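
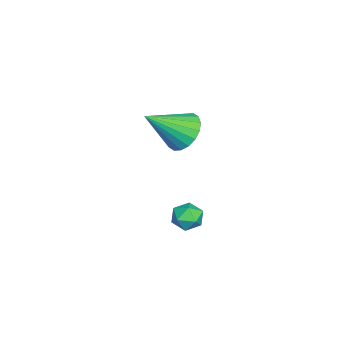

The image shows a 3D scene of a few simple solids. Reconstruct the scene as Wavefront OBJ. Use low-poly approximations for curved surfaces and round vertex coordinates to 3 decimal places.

v -3.537 -1.534 -3.044
v -3.082 -1.677 -2.525
v -4.118 -2.483 -2.795
v -3.663 -2.626 -2.276
v -4.103 -2.079 -2.218
v -3.744 -1.493 -2.372
v -3.456 -2.667 -2.948
v -3.097 -2.081 -3.102
v -3.032 -2.377 -2.466
v -3.432 -2.014 -2.015
v -3.768 -2.146 -3.305
v -4.168 -1.783 -2.854
v -4.092 -2.303 1.807
v -3.229 -1.978 1.627
v -3.328 -3.657 3.033
v -3.348 -1.748 1.956
v -3.615 -1.628 2.255
v -3.977 -1.642 2.465
v -4.361 -1.787 2.545
v -4.692 -2.034 2.478
v -4.904 -2.334 2.279
v -4.956 -2.628 1.986
v -4.836 -2.858 1.658
v -4.569 -2.978 1.359
v -4.208 -2.964 1.149
v -3.823 -2.82 1.069
v -3.492 -2.573 1.135
v -3.28 -2.272 1.335
f 1 12 6
f 1 6 2
f 1 2 8
f 1 8 11
f 1 11 12
f 2 6 10
f 6 12 5
f 12 11 3
f 11 8 7
f 8 2 9
f 4 10 5
f 4 5 3
f 4 3 7
f 4 7 9
f 4 9 10
f 5 10 6
f 3 5 12
f 7 3 11
f 9 7 8
f 10 9 2
f 14 13 16
f 14 16 15
f 16 13 17
f 16 17 15
f 17 13 18
f 17 18 15
f 18 13 19
f 18 19 15
f 19 13 20
f 19 20 15
f 20 13 21
f 20 21 15
f 21 13 22
f 21 22 15
f 22 13 23
f 22 23 15
f 23 13 24
f 23 24 15
f 24 13 25
f 24 25 15
f 25 13 26
f 25 26 15
f 26 13 27
f 26 27 15
f 27 13 28
f 27 28 15
f 28 13 14
f 28 14 15



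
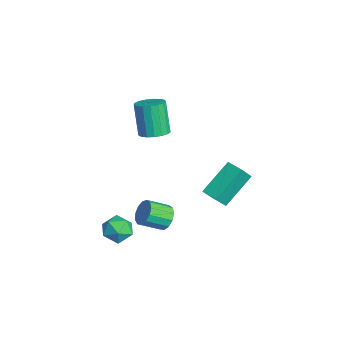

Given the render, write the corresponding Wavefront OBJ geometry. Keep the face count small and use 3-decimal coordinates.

v 2.633 -1.57 -0.397
v 2.982 -1.256 0.162
v 2.955 -2.356 0.797
v 2.607 -2.67 0.237
v 2.58 -1.205 0.233
v 2.553 -2.305 0.867
v 2.195 -1.271 0.103
v 2.168 -2.37 0.738
v 1.949 -1.431 -0.185
v 1.922 -2.531 0.45
v 1.921 -1.635 -0.541
v 1.894 -2.735 0.094
v 2.119 -1.819 -0.851
v 2.092 -2.919 -0.216
v 2.48 -1.924 -1.017
v 2.453 -3.024 -0.383
v 2.89 -1.916 -0.986
v 2.863 -3.016 -0.352
v 3.219 -1.799 -0.769
v 3.192 -2.899 -0.134
v 3.362 -1.609 -0.433
v 3.335 -2.708 0.201
v 3.273 -1.406 -0.086
v 3.246 -2.506 0.548
v 1.51 -2.977 -1.442
v 2.362 -3.133 -1.55
v 1.258 -4.367 -1.43
v 2.11 -4.523 -1.538
v 1.819 -4.189 -0.786
v 1.975 -3.33 -0.793
v 1.645 -4.17 -2.187
v 1.801 -3.311 -2.194
v 2.445 -3.87 -2.01
v 2.553 -3.882 -1.144
v 1.067 -3.618 -1.836
v 1.175 -3.63 -0.97
v -1.083 -1.152 2.909
v -0.37 -1.316 3.207
v -1.104 -1.351 4.948
v -1.817 -1.188 4.651
v -0.384 -0.938 3.208
v -1.118 -0.973 4.95
v -0.558 -0.609 3.141
v -1.292 -0.644 4.883
v -0.853 -0.405 3.021
v -1.587 -0.44 4.763
v -1.201 -0.372 2.876
v -1.935 -0.407 4.617
v -1.521 -0.518 2.738
v -2.255 -0.553 4.479
v -1.741 -0.809 2.639
v -2.475 -0.844 4.38
v -1.81 -1.179 2.602
v -2.544 -1.214 4.344
v -1.713 -1.543 2.636
v -2.447 -1.578 4.377
v -1.471 -1.817 2.732
v -2.205 -1.852 4.473
v -1.141 -1.939 2.869
v -1.875 -1.974 4.61
v -0.797 -1.881 3.015
v -1.531 -1.916 4.756
v -0.519 -1.656 3.137
v -1.253 -1.691 4.878
v -0.352 1.595 -2.078
v -1.146 3.13 -0.766
v 0.519 2.066 -2.102
v -0.276 3.601 -0.79
v -0.004 0.999 -1.17
v -0.799 2.534 0.142
v 0.866 1.47 -1.194
v 0.072 3.005 0.118
f 2 1 5
f 2 5 3
f 3 5 6
f 3 6 4
f 5 1 7
f 5 7 6
f 6 7 8
f 6 8 4
f 7 1 9
f 7 9 8
f 8 9 10
f 8 10 4
f 9 1 11
f 9 11 10
f 10 11 12
f 10 12 4
f 11 1 13
f 11 13 12
f 12 13 14
f 12 14 4
f 13 1 15
f 13 15 14
f 14 15 16
f 14 16 4
f 15 1 17
f 15 17 16
f 16 17 18
f 16 18 4
f 17 1 19
f 17 19 18
f 18 19 20
f 18 20 4
f 19 1 21
f 19 21 20
f 20 21 22
f 20 22 4
f 21 1 23
f 21 23 22
f 22 23 24
f 22 24 4
f 23 1 2
f 23 2 24
f 24 2 3
f 24 3 4
f 25 36 30
f 25 30 26
f 25 26 32
f 25 32 35
f 25 35 36
f 26 30 34
f 30 36 29
f 36 35 27
f 35 32 31
f 32 26 33
f 28 34 29
f 28 29 27
f 28 27 31
f 28 31 33
f 28 33 34
f 29 34 30
f 27 29 36
f 31 27 35
f 33 31 32
f 34 33 26
f 38 37 41
f 38 41 39
f 39 41 42
f 39 42 40
f 41 37 43
f 41 43 42
f 42 43 44
f 42 44 40
f 43 37 45
f 43 45 44
f 44 45 46
f 44 46 40
f 45 37 47
f 45 47 46
f 46 47 48
f 46 48 40
f 47 37 49
f 47 49 48
f 48 49 50
f 48 50 40
f 49 37 51
f 49 51 50
f 50 51 52
f 50 52 40
f 51 37 53
f 51 53 52
f 52 53 54
f 52 54 40
f 53 37 55
f 53 55 54
f 54 55 56
f 54 56 40
f 55 37 57
f 55 57 56
f 56 57 58
f 56 58 40
f 57 37 59
f 57 59 58
f 58 59 60
f 58 60 40
f 59 37 61
f 59 61 60
f 60 61 62
f 60 62 40
f 61 37 63
f 61 63 62
f 62 63 64
f 62 64 40
f 63 37 38
f 63 38 64
f 64 38 39
f 64 39 40
f 66 68 65
f 69 66 65
f 65 68 67
f 67 69 65
f 66 72 68
f 70 66 69
f 70 72 66
f 68 72 67
f 71 69 67
f 67 72 71
f 71 70 69
f 72 70 71



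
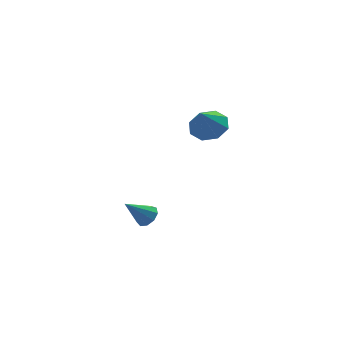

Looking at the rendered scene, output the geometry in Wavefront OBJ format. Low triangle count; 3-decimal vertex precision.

v -0.046 -3.154 2.999
v 0.467 -2.527 3.552
v -0.614 -3.766 4.221
v -0.211 -2.262 3.37
v -0.792 -2.518 2.971
v -0.936 -3.147 2.588
v -0.558 -3.78 2.447
v 0.119 -4.046 2.629
v 0.7 -3.789 3.028
v 0.844 -3.16 3.41
v -2.824 -2.511 -3.096
v -2.359 -2.451 -2.632
v -3.936 -2.629 -1.964
v -2.517 -2.044 -2.745
v -2.819 -1.855 -3.023
v -3.124 -1.974 -3.334
v -3.289 -2.343 -3.534
v -3.236 -2.792 -3.529
v -2.991 -3.109 -3.321
v -2.668 -3.146 -3.008
v -2.418 -2.887 -2.736
f 2 1 4
f 2 4 3
f 4 1 5
f 4 5 3
f 5 1 6
f 5 6 3
f 6 1 7
f 6 7 3
f 7 1 8
f 7 8 3
f 8 1 9
f 8 9 3
f 9 1 10
f 9 10 3
f 10 1 2
f 10 2 3
f 12 11 14
f 12 14 13
f 14 11 15
f 14 15 13
f 15 11 16
f 15 16 13
f 16 11 17
f 16 17 13
f 17 11 18
f 17 18 13
f 18 11 19
f 18 19 13
f 19 11 20
f 19 20 13
f 20 11 21
f 20 21 13
f 21 11 12
f 21 12 13



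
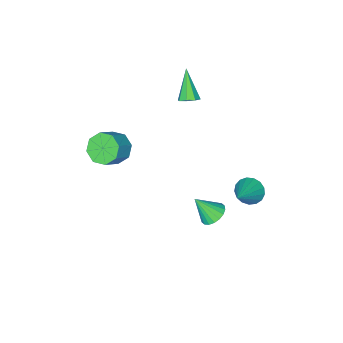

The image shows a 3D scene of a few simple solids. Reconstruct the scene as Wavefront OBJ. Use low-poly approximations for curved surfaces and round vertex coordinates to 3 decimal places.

v 2.897 -3.575 0.472
v 3.423 -4.299 0.025
v 4.468 -4.069 0.88
v 3.943 -3.345 1.328
v 3.535 -3.613 -0.297
v 4.58 -3.384 0.558
v 3.274 -2.905 -0.168
v 4.319 -2.676 0.687
v 2.792 -2.59 0.336
v 3.838 -2.36 1.191
v 2.372 -2.851 0.92
v 3.417 -2.621 1.775
v 2.26 -3.536 1.242
v 3.305 -3.307 2.097
v 2.521 -4.244 1.113
v 3.566 -4.015 1.968
v 3.002 -4.56 0.609
v 4.048 -4.33 1.464
v 0.187 1.234 -3.604
v 0.622 0.764 -4.1
v 0.873 0.506 -2.316
v 0.836 1.051 -4.053
v 0.922 1.373 -3.916
v 0.861 1.668 -3.717
v 0.668 1.877 -3.496
v 0.379 1.958 -3.297
v 0.052 1.896 -3.158
v -0.248 1.703 -3.107
v -0.462 1.417 -3.155
v -0.547 1.094 -3.292
v -0.487 0.799 -3.49
v -0.293 0.59 -3.711
v -0.004 0.509 -3.911
v 0.322 0.571 -4.05
v -0.713 3.035 -0.57
v -0.161 2.649 -1.072
v 0.853 3.765 0.59
v -0.205 3.012 -1.239
v -0.366 3.38 -1.253
v -0.607 3.669 -1.111
v -0.871 3.813 -0.845
v -1.099 3.779 -0.516
v -1.239 3.575 -0.199
v -1.258 3.247 0.033
v -1.152 2.87 0.127
v -0.945 2.532 0.061
v -0.685 2.309 -0.15
v -0.432 2.252 -0.456
v -0.242 2.375 -0.789
v -1.052 -2.148 3.201
v -0.472 -2.291 3.368
v -1.748 -3.192 4.719
v -0.627 -1.891 3.572
v -1.031 -1.642 3.559
v -1.447 -1.689 3.336
v -1.632 -2.004 3.034
v -1.477 -2.404 2.83
v -1.074 -2.653 2.843
v -0.658 -2.606 3.066
f 2 1 5
f 2 5 3
f 3 5 6
f 3 6 4
f 5 1 7
f 5 7 6
f 6 7 8
f 6 8 4
f 7 1 9
f 7 9 8
f 8 9 10
f 8 10 4
f 9 1 11
f 9 11 10
f 10 11 12
f 10 12 4
f 11 1 13
f 11 13 12
f 12 13 14
f 12 14 4
f 13 1 15
f 13 15 14
f 14 15 16
f 14 16 4
f 15 1 17
f 15 17 16
f 16 17 18
f 16 18 4
f 17 1 2
f 17 2 18
f 18 2 3
f 18 3 4
f 20 19 22
f 20 22 21
f 22 19 23
f 22 23 21
f 23 19 24
f 23 24 21
f 24 19 25
f 24 25 21
f 25 19 26
f 25 26 21
f 26 19 27
f 26 27 21
f 27 19 28
f 27 28 21
f 28 19 29
f 28 29 21
f 29 19 30
f 29 30 21
f 30 19 31
f 30 31 21
f 31 19 32
f 31 32 21
f 32 19 33
f 32 33 21
f 33 19 34
f 33 34 21
f 34 19 20
f 34 20 21
f 36 35 38
f 36 38 37
f 38 35 39
f 38 39 37
f 39 35 40
f 39 40 37
f 40 35 41
f 40 41 37
f 41 35 42
f 41 42 37
f 42 35 43
f 42 43 37
f 43 35 44
f 43 44 37
f 44 35 45
f 44 45 37
f 45 35 46
f 45 46 37
f 46 35 47
f 46 47 37
f 47 35 48
f 47 48 37
f 48 35 49
f 48 49 37
f 49 35 36
f 49 36 37
f 51 50 53
f 51 53 52
f 53 50 54
f 53 54 52
f 54 50 55
f 54 55 52
f 55 50 56
f 55 56 52
f 56 50 57
f 56 57 52
f 57 50 58
f 57 58 52
f 58 50 59
f 58 59 52
f 59 50 51
f 59 51 52



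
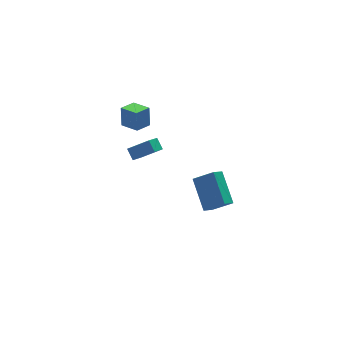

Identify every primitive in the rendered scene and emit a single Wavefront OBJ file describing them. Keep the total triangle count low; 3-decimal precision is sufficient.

v -0.014 2.868 -0.662
v 0.157 3.286 0.578
v -0.482 4.015 -0.985
v -0.311 4.433 0.255
v 0.991 3.207 -0.915
v 1.162 3.625 0.325
v 0.523 4.354 -1.238
v 0.694 4.772 0.002
v -0.273 2.993 -3.663
v 0.891 2.446 -2.853
v -0.31 3.671 -3.152
v 0.854 3.124 -2.342
v 0.606 3.656 -4.478
v 1.77 3.109 -3.668
v 0.569 4.334 -3.967
v 1.733 3.787 -3.157
v 1.607 -4.976 -0.995
v 1.847 -3.162 0.172
v 0.648 -4.286 -1.87
v 0.888 -2.472 -0.703
v 2.312 -4.708 -1.557
v 2.552 -2.894 -0.39
v 1.353 -4.018 -2.432
v 1.593 -2.204 -1.265
f 2 4 1
f 5 2 1
f 1 4 3
f 3 5 1
f 2 8 4
f 6 2 5
f 6 8 2
f 4 8 3
f 7 5 3
f 3 8 7
f 7 6 5
f 8 6 7
f 10 12 9
f 13 10 9
f 9 12 11
f 11 13 9
f 10 16 12
f 14 10 13
f 14 16 10
f 12 16 11
f 15 13 11
f 11 16 15
f 15 14 13
f 16 14 15
f 18 20 17
f 21 18 17
f 17 20 19
f 19 21 17
f 18 24 20
f 22 18 21
f 22 24 18
f 20 24 19
f 23 21 19
f 19 24 23
f 23 22 21
f 24 22 23



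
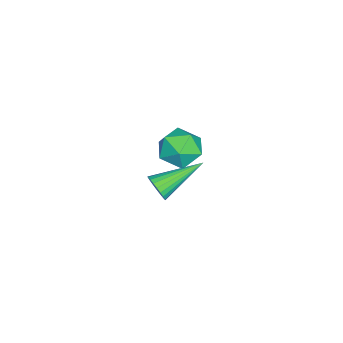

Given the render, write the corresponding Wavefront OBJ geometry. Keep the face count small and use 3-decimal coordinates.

v -3.605 0.105 -2.484
v -2.971 -0.677 -2.086
v -4.749 -1.103 -3.034
v -4.115 -1.885 -2.636
v -4.634 -1.214 -1.963
v -3.927 -0.468 -1.623
v -3.793 -1.312 -3.497
v -3.086 -0.566 -3.157
v -3.087 -1.553 -2.712
v -3.606 -1.493 -1.764
v -4.114 -0.287 -3.356
v -4.633 -0.227 -2.408
v 1.442 -0.331 -0.099
v 1.856 -0.188 0.354
v 0.098 1.151 0.659
v 1.925 -0.034 0.176
v 1.921 0.075 -0.044
v 1.844 0.122 -0.273
v 1.706 0.1 -0.475
v 1.527 0.012 -0.62
v 1.336 -0.128 -0.685
v 1.161 -0.299 -0.662
v 1.029 -0.475 -0.552
v 0.96 -0.629 -0.373
v 0.964 -0.737 -0.153
v 1.041 -0.784 0.076
v 1.179 -0.762 0.278
v 1.358 -0.675 0.422
v 1.549 -0.535 0.488
v 1.724 -0.364 0.464
f 1 12 6
f 1 6 2
f 1 2 8
f 1 8 11
f 1 11 12
f 2 6 10
f 6 12 5
f 12 11 3
f 11 8 7
f 8 2 9
f 4 10 5
f 4 5 3
f 4 3 7
f 4 7 9
f 4 9 10
f 5 10 6
f 3 5 12
f 7 3 11
f 9 7 8
f 10 9 2
f 14 13 16
f 14 16 15
f 16 13 17
f 16 17 15
f 17 13 18
f 17 18 15
f 18 13 19
f 18 19 15
f 19 13 20
f 19 20 15
f 20 13 21
f 20 21 15
f 21 13 22
f 21 22 15
f 22 13 23
f 22 23 15
f 23 13 24
f 23 24 15
f 24 13 25
f 24 25 15
f 25 13 26
f 25 26 15
f 26 13 27
f 26 27 15
f 27 13 28
f 27 28 15
f 28 13 29
f 28 29 15
f 29 13 30
f 29 30 15
f 30 13 14
f 30 14 15



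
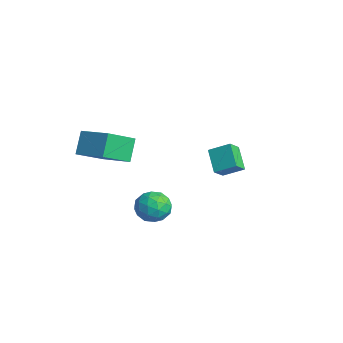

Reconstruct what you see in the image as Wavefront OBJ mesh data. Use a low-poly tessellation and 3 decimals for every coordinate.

v -1.867 2.1 -0.943
v -1.464 1.395 -0.262
v -3.087 2.318 0.004
v -2.685 1.612 0.685
v -1.215 3.068 -0.325
v -0.813 2.362 0.356
v -2.436 3.285 0.622
v -2.033 2.58 1.303
v 2.058 -2.897 0.738
v 2.988 -2.997 1.088
v 1.872 -4.503 0.772
v 2.802 -4.603 1.122
v 2.093 -4.197 1.697
v 2.208 -3.205 1.676
v 2.652 -4.295 0.184
v 2.767 -3.303 0.163
v 3.355 -3.861 0.746
v 3.01 -3.801 1.681
v 1.85 -3.699 0.179
v 1.505 -3.639 1.114
v 2.539 -2.807 0.91
v 2.321 -4.693 0.95
v 1.904 -4.455 1.288
v 2.451 -4.514 1.494
v 2.081 -2.929 1.255
v 2.627 -2.987 1.461
v 2.101 -3.693 1.82
v 2.233 -4.513 0.399
v 2.779 -4.571 0.605
v 2.409 -2.986 0.366
v 2.956 -3.045 0.572
v 2.759 -3.807 0.04
v 3.302 -3.373 0.914
v 3.193 -4.316 0.935
v 3.104 -4.135 0.383
v 3.172 -3.552 0.37
v 3.099 -3.337 1.464
v 2.99 -4.281 1.484
v 2.573 -4.043 1.822
v 2.64 -3.46 1.81
v 3.315 -3.845 1.263
v 1.87 -3.219 0.376
v 1.761 -4.163 0.396
v 2.22 -4.04 0.05
v 2.287 -3.457 0.038
v 1.667 -3.184 0.925
v 1.558 -4.127 0.946
v 1.688 -3.948 1.49
v 1.756 -3.365 1.477
v 1.545 -3.655 0.597
v -5.225 -3.006 1.493
v -4.756 -4.71 2.589
v -3.519 -2.174 2.056
v -3.05 -3.878 3.152
v -4.53 -3.602 0.268
v -4.061 -5.306 1.364
v -2.824 -2.77 0.831
v -2.355 -4.474 1.927
f 2 4 1
f 5 2 1
f 1 4 3
f 3 5 1
f 2 8 4
f 6 2 5
f 6 8 2
f 4 8 3
f 7 5 3
f 3 8 7
f 7 6 5
f 8 6 7
f 9 46 25
f 46 20 49
f 25 49 14
f 46 49 25
f 9 25 21
f 25 14 26
f 21 26 10
f 25 26 21
f 9 21 30
f 21 10 31
f 30 31 16
f 21 31 30
f 9 30 42
f 30 16 45
f 42 45 19
f 30 45 42
f 9 42 46
f 42 19 50
f 46 50 20
f 42 50 46
f 10 26 37
f 26 14 40
f 37 40 18
f 26 40 37
f 14 49 27
f 49 20 48
f 27 48 13
f 49 48 27
f 20 50 47
f 50 19 43
f 47 43 11
f 50 43 47
f 19 45 44
f 45 16 32
f 44 32 15
f 45 32 44
f 16 31 36
f 31 10 33
f 36 33 17
f 31 33 36
f 12 38 24
f 38 18 39
f 24 39 13
f 38 39 24
f 12 24 22
f 24 13 23
f 22 23 11
f 24 23 22
f 12 22 29
f 22 11 28
f 29 28 15
f 22 28 29
f 12 29 34
f 29 15 35
f 34 35 17
f 29 35 34
f 12 34 38
f 34 17 41
f 38 41 18
f 34 41 38
f 13 39 27
f 39 18 40
f 27 40 14
f 39 40 27
f 11 23 47
f 23 13 48
f 47 48 20
f 23 48 47
f 15 28 44
f 28 11 43
f 44 43 19
f 28 43 44
f 17 35 36
f 35 15 32
f 36 32 16
f 35 32 36
f 18 41 37
f 41 17 33
f 37 33 10
f 41 33 37
f 52 54 51
f 55 52 51
f 51 54 53
f 53 55 51
f 52 58 54
f 56 52 55
f 56 58 52
f 54 58 53
f 57 55 53
f 53 58 57
f 57 56 55
f 58 56 57



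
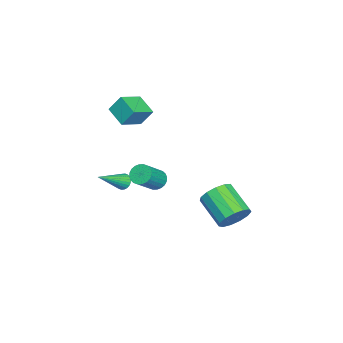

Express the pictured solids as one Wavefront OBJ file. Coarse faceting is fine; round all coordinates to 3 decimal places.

v -4.139 -2.938 2.606
v -4.222 -2.28 3.594
v -3.273 -2.033 2.076
v -3.356 -1.375 3.064
v -2.964 -3.705 3.216
v -3.047 -3.047 4.204
v -2.098 -2.8 2.686
v -2.181 -2.142 3.674
v 2.046 4.06 -0.702
v 2.588 4.128 0.087
v 1.396 2.908 1.011
v 0.854 2.84 0.222
v 2.217 4.519 0.123
v 1.024 3.299 1.048
v 1.79 4.764 -0.102
v 0.598 3.545 0.822
v 1.446 4.786 -0.519
v 0.254 3.566 0.406
v 1.291 4.577 -0.993
v 0.099 3.357 -0.068
v 1.377 4.204 -1.375
v 0.185 2.984 -0.451
v 1.675 3.785 -1.544
v 0.482 2.565 -0.619
v 2.09 3.453 -1.445
v 0.898 2.234 -0.521
v 2.492 3.314 -1.111
v 1.3 2.095 -0.186
v 2.752 3.412 -0.647
v 1.56 2.192 0.278
v 2.788 3.715 -0.2
v 1.596 2.496 0.724
v -2.252 -0.998 -1.544
v -1.754 -0.817 -1.955
v -0.57 -1.38 -0.766
v -1.068 -1.562 -0.356
v -1.789 -0.598 -1.816
v -0.604 -1.161 -0.628
v -1.894 -0.44 -1.637
v -0.709 -1.003 -0.448
v -2.054 -0.367 -1.443
v -0.869 -0.93 -0.254
v -2.243 -0.39 -1.265
v -1.059 -0.953 -0.076
v -2.435 -0.505 -1.129
v -1.25 -1.068 0.06
v -2.598 -0.696 -1.057
v -1.413 -1.259 0.132
v -2.709 -0.933 -1.058
v -1.524 -1.496 0.13
v -2.75 -1.18 -1.134
v -1.566 -1.743 0.055
v -2.716 -1.399 -1.272
v -1.531 -1.962 -0.084
v -2.611 -1.557 -1.452
v -1.426 -2.12 -0.263
v -2.451 -1.63 -1.646
v -1.266 -2.193 -0.457
v -2.261 -1.607 -1.824
v -1.077 -2.17 -0.635
v -2.07 -1.492 -1.96
v -0.885 -2.055 -0.771
v -1.907 -1.301 -2.032
v -0.722 -1.864 -0.843
v -1.796 -1.064 -2.03
v -0.611 -1.627 -0.842
v -2.614 -2.886 -2.241
v -2.387 -3.091 -2.686
v -1.246 -3.934 -1.059
v -2.274 -2.915 -2.66
v -2.214 -2.734 -2.57
v -2.214 -2.577 -2.43
v -2.275 -2.466 -2.262
v -2.388 -2.42 -2.09
v -2.535 -2.444 -1.941
v -2.694 -2.536 -1.838
v -2.841 -2.681 -1.796
v -2.954 -2.857 -1.822
v -3.015 -3.038 -1.912
v -3.014 -3.195 -2.052
v -2.953 -3.306 -2.221
v -2.841 -3.352 -2.392
v -2.693 -3.328 -2.541
v -2.534 -3.236 -2.644
f 2 4 1
f 5 2 1
f 1 4 3
f 3 5 1
f 2 8 4
f 6 2 5
f 6 8 2
f 4 8 3
f 7 5 3
f 3 8 7
f 7 6 5
f 8 6 7
f 10 9 13
f 10 13 11
f 11 13 14
f 11 14 12
f 13 9 15
f 13 15 14
f 14 15 16
f 14 16 12
f 15 9 17
f 15 17 16
f 16 17 18
f 16 18 12
f 17 9 19
f 17 19 18
f 18 19 20
f 18 20 12
f 19 9 21
f 19 21 20
f 20 21 22
f 20 22 12
f 21 9 23
f 21 23 22
f 22 23 24
f 22 24 12
f 23 9 25
f 23 25 24
f 24 25 26
f 24 26 12
f 25 9 27
f 25 27 26
f 26 27 28
f 26 28 12
f 27 9 29
f 27 29 28
f 28 29 30
f 28 30 12
f 29 9 31
f 29 31 30
f 30 31 32
f 30 32 12
f 31 9 10
f 31 10 32
f 32 10 11
f 32 11 12
f 34 33 37
f 34 37 35
f 35 37 38
f 35 38 36
f 37 33 39
f 37 39 38
f 38 39 40
f 38 40 36
f 39 33 41
f 39 41 40
f 40 41 42
f 40 42 36
f 41 33 43
f 41 43 42
f 42 43 44
f 42 44 36
f 43 33 45
f 43 45 44
f 44 45 46
f 44 46 36
f 45 33 47
f 45 47 46
f 46 47 48
f 46 48 36
f 47 33 49
f 47 49 48
f 48 49 50
f 48 50 36
f 49 33 51
f 49 51 50
f 50 51 52
f 50 52 36
f 51 33 53
f 51 53 52
f 52 53 54
f 52 54 36
f 53 33 55
f 53 55 54
f 54 55 56
f 54 56 36
f 55 33 57
f 55 57 56
f 56 57 58
f 56 58 36
f 57 33 59
f 57 59 58
f 58 59 60
f 58 60 36
f 59 33 61
f 59 61 60
f 60 61 62
f 60 62 36
f 61 33 63
f 61 63 62
f 62 63 64
f 62 64 36
f 63 33 65
f 63 65 64
f 64 65 66
f 64 66 36
f 65 33 34
f 65 34 66
f 66 34 35
f 66 35 36
f 68 67 70
f 68 70 69
f 70 67 71
f 70 71 69
f 71 67 72
f 71 72 69
f 72 67 73
f 72 73 69
f 73 67 74
f 73 74 69
f 74 67 75
f 74 75 69
f 75 67 76
f 75 76 69
f 76 67 77
f 76 77 69
f 77 67 78
f 77 78 69
f 78 67 79
f 78 79 69
f 79 67 80
f 79 80 69
f 80 67 81
f 80 81 69
f 81 67 82
f 81 82 69
f 82 67 83
f 82 83 69
f 83 67 84
f 83 84 69
f 84 67 68
f 84 68 69



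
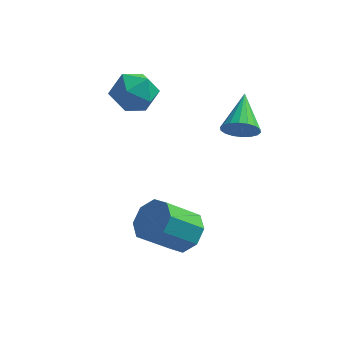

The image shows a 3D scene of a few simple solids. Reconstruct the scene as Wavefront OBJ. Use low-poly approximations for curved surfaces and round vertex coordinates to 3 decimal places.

v -0.944 2.656 2.335
v -0.231 2.318 2.818
v -1.849 1.642 2.962
v -1.136 1.304 3.445
v -1.47 2.144 3.64
v -0.91 2.771 3.253
v -1.17 1.189 2.527
v -0.61 1.816 2.14
v -0.37 1.411 2.937
v -0.556 2.002 3.624
v -1.524 1.958 2.156
v -1.71 2.549 2.843
v 2.73 1.01 2.293
v 3.035 1.297 1.757
v 2.63 2.45 3.007
v 2.742 1.312 1.684
v 2.446 1.268 1.732
v 2.207 1.173 1.891
v 2.071 1.045 2.13
v 2.066 0.911 2.401
v 2.192 0.796 2.65
v 2.425 0.723 2.829
v 2.719 0.708 2.902
v 3.014 0.752 2.855
v 3.254 0.847 2.696
v 3.389 0.975 2.457
v 3.394 1.109 2.186
v 3.268 1.224 1.936
v 1.336 -1.325 -1.25
v 1.762 -0.948 -0.632
v 0.79 -1.617 0.448
v 0.364 -1.995 -0.17
v 1.275 -0.59 -0.85
v 0.302 -1.259 0.231
v 0.823 -0.662 -1.301
v -0.149 -1.332 -0.221
v 0.672 -1.124 -1.723
v -0.3 -1.793 -0.643
v 0.91 -1.703 -1.868
v -0.062 -2.372 -0.788
v 1.398 -2.061 -1.651
v 0.425 -2.73 -0.57
v 1.849 -1.988 -1.199
v 0.877 -2.658 -0.119
v 2 -1.527 -0.777
v 1.028 -2.196 0.303
f 1 12 6
f 1 6 2
f 1 2 8
f 1 8 11
f 1 11 12
f 2 6 10
f 6 12 5
f 12 11 3
f 11 8 7
f 8 2 9
f 4 10 5
f 4 5 3
f 4 3 7
f 4 7 9
f 4 9 10
f 5 10 6
f 3 5 12
f 7 3 11
f 9 7 8
f 10 9 2
f 14 13 16
f 14 16 15
f 16 13 17
f 16 17 15
f 17 13 18
f 17 18 15
f 18 13 19
f 18 19 15
f 19 13 20
f 19 20 15
f 20 13 21
f 20 21 15
f 21 13 22
f 21 22 15
f 22 13 23
f 22 23 15
f 23 13 24
f 23 24 15
f 24 13 25
f 24 25 15
f 25 13 26
f 25 26 15
f 26 13 27
f 26 27 15
f 27 13 28
f 27 28 15
f 28 13 14
f 28 14 15
f 30 29 33
f 30 33 31
f 31 33 34
f 31 34 32
f 33 29 35
f 33 35 34
f 34 35 36
f 34 36 32
f 35 29 37
f 35 37 36
f 36 37 38
f 36 38 32
f 37 29 39
f 37 39 38
f 38 39 40
f 38 40 32
f 39 29 41
f 39 41 40
f 40 41 42
f 40 42 32
f 41 29 43
f 41 43 42
f 42 43 44
f 42 44 32
f 43 29 45
f 43 45 44
f 44 45 46
f 44 46 32
f 45 29 30
f 45 30 46
f 46 30 31
f 46 31 32



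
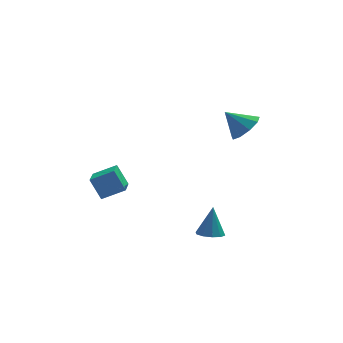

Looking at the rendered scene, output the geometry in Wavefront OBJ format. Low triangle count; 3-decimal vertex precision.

v 1.879 -3.644 -3.059
v 2.291 -3.132 -3.269
v 2.061 -3.176 -1.561
v 1.891 -2.986 -3.266
v 1.486 -3.09 -3.184
v 1.231 -3.407 -3.054
v 1.223 -3.813 -2.926
v 1.466 -4.155 -2.849
v 1.867 -4.302 -2.852
v 2.272 -4.197 -2.934
v 2.527 -3.881 -3.064
v 2.534 -3.474 -3.192
v 3.889 -0.848 2.273
v 4.436 -0.188 2.606
v 2.951 -0.552 3.227
v 4.059 0.05 2.162
v 3.602 -0.132 1.77
v 3.279 -0.649 1.613
v 3.241 -1.259 1.764
v 3.507 -1.676 2.154
v 3.951 -1.706 2.599
v 4.366 -1.334 2.891
v 4.557 -0.734 2.894
v -3.008 2.65 -2.435
v -3.275 1.167 -1.96
v -1.833 2.617 -1.88
v -2.1 1.133 -1.405
v -2.5 2.207 -3.535
v -2.767 0.723 -3.06
v -1.325 2.173 -2.98
v -1.592 0.69 -2.505
f 2 1 4
f 2 4 3
f 4 1 5
f 4 5 3
f 5 1 6
f 5 6 3
f 6 1 7
f 6 7 3
f 7 1 8
f 7 8 3
f 8 1 9
f 8 9 3
f 9 1 10
f 9 10 3
f 10 1 11
f 10 11 3
f 11 1 12
f 11 12 3
f 12 1 2
f 12 2 3
f 14 13 16
f 14 16 15
f 16 13 17
f 16 17 15
f 17 13 18
f 17 18 15
f 18 13 19
f 18 19 15
f 19 13 20
f 19 20 15
f 20 13 21
f 20 21 15
f 21 13 22
f 21 22 15
f 22 13 23
f 22 23 15
f 23 13 14
f 23 14 15
f 25 27 24
f 28 25 24
f 24 27 26
f 26 28 24
f 25 31 27
f 29 25 28
f 29 31 25
f 27 31 26
f 30 28 26
f 26 31 30
f 30 29 28
f 31 29 30



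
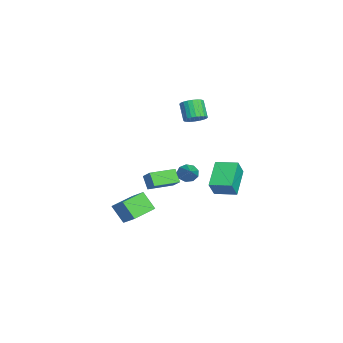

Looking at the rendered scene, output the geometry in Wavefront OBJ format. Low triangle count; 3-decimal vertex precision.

v 2.395 -0.327 1.206
v 2.643 -0.043 0.714
v 3.945 -0.213 2.054
v 2.477 0.244 0.979
v 2.273 0.263 1.35
v 2.126 0.007 1.654
v 2.105 -0.406 1.748
v 2.219 -0.782 1.589
v 2.416 -0.945 1.251
v 2.603 -0.819 0.892
v 2.693 -0.463 0.68
v -3.03 0.246 3.069
v -2.472 0.001 3.433
v -3.231 -0.212 4.454
v -3.79 0.034 4.091
v -2.463 0.271 3.496
v -3.222 0.058 4.517
v -2.541 0.537 3.494
v -3.3 0.324 4.515
v -2.693 0.758 3.427
v -3.452 0.546 4.448
v -2.896 0.902 3.306
v -3.655 0.69 4.327
v -3.12 0.946 3.148
v -3.879 0.734 4.17
v -3.33 0.884 2.979
v -4.089 0.671 4
v -3.495 0.724 2.824
v -4.254 0.511 3.845
v -3.589 0.492 2.706
v -4.348 0.279 3.727
v -3.598 0.222 2.643
v -4.357 0.009 3.664
v -3.52 -0.044 2.645
v -4.279 -0.257 3.666
v -3.368 -0.266 2.712
v -4.127 -0.478 3.733
v -3.165 -0.41 2.833
v -3.924 -0.622 3.854
v -2.941 -0.454 2.99
v -3.7 -0.666 4.012
v -2.731 -0.391 3.16
v -3.49 -0.604 4.181
v -2.566 -0.231 3.315
v -3.325 -0.444 4.336
v 1.161 -4.545 -1.935
v 1.932 -3.919 -1.244
v 0.025 -3.4 -1.704
v 0.796 -2.774 -1.013
v 1.604 -3.886 -3.027
v 2.375 -3.26 -2.336
v 0.468 -2.741 -2.796
v 1.239 -2.115 -2.105
v 2.518 1.463 1.427
v 3.117 1.144 2.38
v 2.951 2.681 1.563
v 3.551 2.362 2.515
v 3.989 1.058 0.365
v 4.589 0.739 1.317
v 4.423 2.276 0.5
v 5.022 1.957 1.453
v 1.506 -2.78 0.575
v 2.133 -2.415 1.124
v 0.736 -1.355 0.509
v 1.364 -0.991 1.057
v 2.036 -2.529 -0.197
v 2.664 -2.165 0.351
v 1.267 -1.105 -0.264
v 1.894 -0.74 0.285
f 2 1 4
f 2 4 3
f 4 1 5
f 4 5 3
f 5 1 6
f 5 6 3
f 6 1 7
f 6 7 3
f 7 1 8
f 7 8 3
f 8 1 9
f 8 9 3
f 9 1 10
f 9 10 3
f 10 1 11
f 10 11 3
f 11 1 2
f 11 2 3
f 13 12 16
f 13 16 14
f 14 16 17
f 14 17 15
f 16 12 18
f 16 18 17
f 17 18 19
f 17 19 15
f 18 12 20
f 18 20 19
f 19 20 21
f 19 21 15
f 20 12 22
f 20 22 21
f 21 22 23
f 21 23 15
f 22 12 24
f 22 24 23
f 23 24 25
f 23 25 15
f 24 12 26
f 24 26 25
f 25 26 27
f 25 27 15
f 26 12 28
f 26 28 27
f 27 28 29
f 27 29 15
f 28 12 30
f 28 30 29
f 29 30 31
f 29 31 15
f 30 12 32
f 30 32 31
f 31 32 33
f 31 33 15
f 32 12 34
f 32 34 33
f 33 34 35
f 33 35 15
f 34 12 36
f 34 36 35
f 35 36 37
f 35 37 15
f 36 12 38
f 36 38 37
f 37 38 39
f 37 39 15
f 38 12 40
f 38 40 39
f 39 40 41
f 39 41 15
f 40 12 42
f 40 42 41
f 41 42 43
f 41 43 15
f 42 12 44
f 42 44 43
f 43 44 45
f 43 45 15
f 44 12 13
f 44 13 45
f 45 13 14
f 45 14 15
f 47 49 46
f 50 47 46
f 46 49 48
f 48 50 46
f 47 53 49
f 51 47 50
f 51 53 47
f 49 53 48
f 52 50 48
f 48 53 52
f 52 51 50
f 53 51 52
f 55 57 54
f 58 55 54
f 54 57 56
f 56 58 54
f 55 61 57
f 59 55 58
f 59 61 55
f 57 61 56
f 60 58 56
f 56 61 60
f 60 59 58
f 61 59 60
f 63 65 62
f 66 63 62
f 62 65 64
f 64 66 62
f 63 69 65
f 67 63 66
f 67 69 63
f 65 69 64
f 68 66 64
f 64 69 68
f 68 67 66
f 69 67 68



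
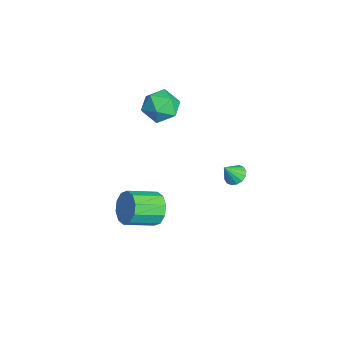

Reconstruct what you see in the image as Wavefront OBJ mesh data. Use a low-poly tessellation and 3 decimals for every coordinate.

v -3.906 -1.104 2.424
v -2.911 -1.518 2.238
v -4.569 -2.742 2.522
v -3.574 -3.156 2.336
v -3.787 -2.648 3.281
v -3.377 -1.636 3.22
v -4.103 -2.624 1.54
v -3.693 -1.612 1.479
v -3.033 -2.457 1.692
v -2.837 -2.472 2.767
v -4.643 -1.788 1.993
v -4.447 -1.803 3.068
v 0.329 0.889 0.064
v 0.94 0.854 -0.085
v 0.511 0.271 0.956
v 0.915 1.119 0.104
v 0.732 1.322 0.283
v 0.442 1.409 0.402
v 0.121 1.357 0.432
v -0.144 1.18 0.363
v -0.282 0.925 0.214
v -0.256 0.66 0.025
v -0.074 0.457 -0.154
v 0.217 0.37 -0.274
v 0.537 0.422 -0.303
v 0.802 0.599 -0.234
v -1.807 -2.727 -4.197
v -1.17 -2.923 -4.956
v -0.837 -4.528 -4.263
v -1.473 -4.333 -3.503
v -0.845 -2.656 -4.495
v -0.511 -4.261 -3.802
v -0.887 -2.417 -3.92
v -0.553 -4.022 -3.227
v -1.28 -2.296 -3.451
v -0.946 -3.901 -2.758
v -1.875 -2.34 -3.266
v -1.541 -3.945 -2.573
v -2.443 -2.532 -3.437
v -2.11 -4.137 -2.744
v -2.769 -2.799 -3.898
v -2.435 -4.404 -3.205
v -2.727 -3.038 -4.473
v -2.393 -4.643 -3.78
v -2.334 -3.159 -4.942
v -2 -4.764 -4.249
v -1.739 -3.115 -5.127
v -1.405 -4.72 -4.434
f 1 12 6
f 1 6 2
f 1 2 8
f 1 8 11
f 1 11 12
f 2 6 10
f 6 12 5
f 12 11 3
f 11 8 7
f 8 2 9
f 4 10 5
f 4 5 3
f 4 3 7
f 4 7 9
f 4 9 10
f 5 10 6
f 3 5 12
f 7 3 11
f 9 7 8
f 10 9 2
f 14 13 16
f 14 16 15
f 16 13 17
f 16 17 15
f 17 13 18
f 17 18 15
f 18 13 19
f 18 19 15
f 19 13 20
f 19 20 15
f 20 13 21
f 20 21 15
f 21 13 22
f 21 22 15
f 22 13 23
f 22 23 15
f 23 13 24
f 23 24 15
f 24 13 25
f 24 25 15
f 25 13 26
f 25 26 15
f 26 13 14
f 26 14 15
f 28 27 31
f 28 31 29
f 29 31 32
f 29 32 30
f 31 27 33
f 31 33 32
f 32 33 34
f 32 34 30
f 33 27 35
f 33 35 34
f 34 35 36
f 34 36 30
f 35 27 37
f 35 37 36
f 36 37 38
f 36 38 30
f 37 27 39
f 37 39 38
f 38 39 40
f 38 40 30
f 39 27 41
f 39 41 40
f 40 41 42
f 40 42 30
f 41 27 43
f 41 43 42
f 42 43 44
f 42 44 30
f 43 27 45
f 43 45 44
f 44 45 46
f 44 46 30
f 45 27 47
f 45 47 46
f 46 47 48
f 46 48 30
f 47 27 28
f 47 28 48
f 48 28 29
f 48 29 30



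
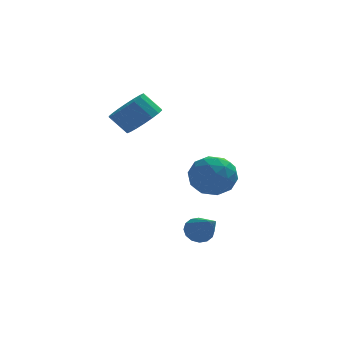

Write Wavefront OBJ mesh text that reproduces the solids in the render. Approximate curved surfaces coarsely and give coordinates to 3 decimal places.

v -0.351 -0.591 -2.641
v 0.294 -0.453 -2.758
v 0.191 -2.169 -1.519
v 0.215 -0.276 -2.471
v -0.015 -0.183 -2.229
v -0.336 -0.2 -2.098
v -0.661 -0.321 -2.112
v -0.902 -0.515 -2.268
v -0.996 -0.73 -2.524
v -0.917 -0.907 -2.811
v -0.686 -1 -3.053
v -0.366 -0.983 -3.184
v -0.041 -0.862 -3.17
v 0.2 -0.668 -3.014
v -2.338 3.593 2.147
v -1.715 4.282 2.517
v -2.479 4.497 3.403
v -3.102 3.807 3.033
v -1.971 4.518 2.239
v -2.735 4.733 3.126
v -2.299 4.571 1.944
v -3.063 4.786 2.83
v -2.635 4.43 1.688
v -3.399 4.645 2.575
v -2.912 4.124 1.523
v -3.676 4.338 2.41
v -3.076 3.712 1.482
v -3.84 3.926 2.369
v -3.093 3.276 1.573
v -3.857 3.491 2.459
v -2.961 2.903 1.777
v -3.725 3.118 2.663
v -2.705 2.667 2.054
v -3.469 2.882 2.941
v -2.377 2.614 2.35
v -3.141 2.829 3.236
v -2.041 2.755 2.605
v -2.805 2.97 3.492
v -1.764 3.062 2.77
v -2.528 3.276 3.657
v -1.6 3.474 2.811
v -2.364 3.688 3.698
v -1.583 3.909 2.721
v -2.347 4.124 3.607
v 0.631 3.278 -0.051
v 1.196 2.306 0.111
v -0.236 2.534 -1.491
v 0.329 1.562 -1.329
v -0.457 1.894 -0.579
v 0.079 2.354 0.311
v 0.881 2.486 -1.691
v 1.417 2.946 -0.801
v 1.35 1.817 -0.903
v 0.524 1.451 -0.215
v 0.436 3.389 -1.165
v -0.39 3.023 -0.477
v 0.99 2.857 0.156
v -0.03 1.983 -1.536
v -0.491 2.178 -1.095
v -0.159 1.607 -1
v 0.333 2.885 0.274
v 0.665 2.314 0.369
v -0.306 2.072 -0.036
v 0.295 2.526 -1.749
v 0.627 1.955 -1.654
v 1.119 3.233 -0.38
v 1.451 2.662 -0.285
v 1.266 2.768 -1.344
v 1.412 1.999 -0.344
v 0.903 1.561 -1.19
v 1.227 2.105 -1.403
v 1.542 2.375 -0.88
v 0.927 1.783 0.059
v 0.417 1.346 -0.786
v -0.045 1.541 -0.346
v 0.27 1.811 0.177
v 1.017 1.496 -0.536
v 0.543 3.494 -0.594
v 0.033 3.057 -1.439
v 0.69 3.029 -1.557
v 1.005 3.299 -1.034
v 0.057 3.279 -0.19
v -0.452 2.841 -1.036
v -0.582 2.465 -0.5
v -0.267 2.735 0.023
v -0.057 3.344 -0.844
f 2 1 4
f 2 4 3
f 4 1 5
f 4 5 3
f 5 1 6
f 5 6 3
f 6 1 7
f 6 7 3
f 7 1 8
f 7 8 3
f 8 1 9
f 8 9 3
f 9 1 10
f 9 10 3
f 10 1 11
f 10 11 3
f 11 1 12
f 11 12 3
f 12 1 13
f 12 13 3
f 13 1 14
f 13 14 3
f 14 1 2
f 14 2 3
f 16 15 19
f 16 19 17
f 17 19 20
f 17 20 18
f 19 15 21
f 19 21 20
f 20 21 22
f 20 22 18
f 21 15 23
f 21 23 22
f 22 23 24
f 22 24 18
f 23 15 25
f 23 25 24
f 24 25 26
f 24 26 18
f 25 15 27
f 25 27 26
f 26 27 28
f 26 28 18
f 27 15 29
f 27 29 28
f 28 29 30
f 28 30 18
f 29 15 31
f 29 31 30
f 30 31 32
f 30 32 18
f 31 15 33
f 31 33 32
f 32 33 34
f 32 34 18
f 33 15 35
f 33 35 34
f 34 35 36
f 34 36 18
f 35 15 37
f 35 37 36
f 36 37 38
f 36 38 18
f 37 15 39
f 37 39 38
f 38 39 40
f 38 40 18
f 39 15 41
f 39 41 40
f 40 41 42
f 40 42 18
f 41 15 43
f 41 43 42
f 42 43 44
f 42 44 18
f 43 15 16
f 43 16 44
f 44 16 17
f 44 17 18
f 45 82 61
f 82 56 85
f 61 85 50
f 82 85 61
f 45 61 57
f 61 50 62
f 57 62 46
f 61 62 57
f 45 57 66
f 57 46 67
f 66 67 52
f 57 67 66
f 45 66 78
f 66 52 81
f 78 81 55
f 66 81 78
f 45 78 82
f 78 55 86
f 82 86 56
f 78 86 82
f 46 62 73
f 62 50 76
f 73 76 54
f 62 76 73
f 50 85 63
f 85 56 84
f 63 84 49
f 85 84 63
f 56 86 83
f 86 55 79
f 83 79 47
f 86 79 83
f 55 81 80
f 81 52 68
f 80 68 51
f 81 68 80
f 52 67 72
f 67 46 69
f 72 69 53
f 67 69 72
f 48 74 60
f 74 54 75
f 60 75 49
f 74 75 60
f 48 60 58
f 60 49 59
f 58 59 47
f 60 59 58
f 48 58 65
f 58 47 64
f 65 64 51
f 58 64 65
f 48 65 70
f 65 51 71
f 70 71 53
f 65 71 70
f 48 70 74
f 70 53 77
f 74 77 54
f 70 77 74
f 49 75 63
f 75 54 76
f 63 76 50
f 75 76 63
f 47 59 83
f 59 49 84
f 83 84 56
f 59 84 83
f 51 64 80
f 64 47 79
f 80 79 55
f 64 79 80
f 53 71 72
f 71 51 68
f 72 68 52
f 71 68 72
f 54 77 73
f 77 53 69
f 73 69 46
f 77 69 73



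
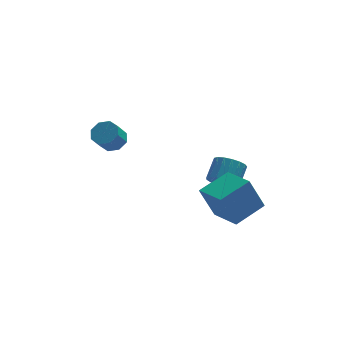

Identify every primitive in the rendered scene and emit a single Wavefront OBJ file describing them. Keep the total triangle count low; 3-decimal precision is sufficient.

v 2.15 -1.082 -3.355
v 3.009 -1.43 -3.51
v 3.569 -0.446 -2.621
v 2.71 -0.098 -2.465
v 2.962 -1.116 -3.828
v 3.521 -0.131 -2.939
v 2.728 -0.794 -4.038
v 3.288 0.191 -3.148
v 2.362 -0.537 -4.091
v 2.922 0.447 -3.201
v 1.947 -0.406 -3.975
v 2.507 0.578 -3.086
v 1.579 -0.43 -3.718
v 2.139 0.555 -2.828
v 1.342 -0.603 -3.377
v 1.902 0.382 -2.487
v 1.29 -0.886 -3.031
v 1.85 0.099 -2.141
v 1.435 -1.214 -2.759
v 1.995 -0.229 -1.87
v 1.744 -1.511 -2.624
v 2.303 -0.527 -1.734
v 2.146 -1.711 -2.656
v 2.705 -0.727 -1.767
v 2.549 -1.766 -2.848
v 3.108 -0.782 -1.959
v 2.86 -1.665 -3.156
v 3.42 -0.681 -2.267
v 2.238 -5.337 -3.686
v 1.42 -5.251 -1.776
v 1.366 -3.516 -4.142
v 0.548 -3.43 -2.231
v 3.872 -4.39 -3.029
v 3.054 -4.304 -1.118
v 3 -2.569 -3.484
v 2.182 -2.483 -1.574
v -3.718 -1.244 0.64
v -3.38 -0.701 1.153
v -3.884 -1.312 2.133
v -4.222 -1.856 1.62
v -3.953 -0.529 0.965
v -4.458 -1.14 1.945
v -4.388 -0.776 0.587
v -4.893 -1.387 1.566
v -4.431 -1.297 0.24
v -4.936 -1.908 1.219
v -4.056 -1.788 0.127
v -4.56 -2.399 1.107
v -3.482 -1.96 0.315
v -3.987 -2.571 1.295
v -3.047 -1.713 0.694
v -3.552 -2.324 1.673
v -3.004 -1.192 1.041
v -3.509 -1.803 2.02
f 2 1 5
f 2 5 3
f 3 5 6
f 3 6 4
f 5 1 7
f 5 7 6
f 6 7 8
f 6 8 4
f 7 1 9
f 7 9 8
f 8 9 10
f 8 10 4
f 9 1 11
f 9 11 10
f 10 11 12
f 10 12 4
f 11 1 13
f 11 13 12
f 12 13 14
f 12 14 4
f 13 1 15
f 13 15 14
f 14 15 16
f 14 16 4
f 15 1 17
f 15 17 16
f 16 17 18
f 16 18 4
f 17 1 19
f 17 19 18
f 18 19 20
f 18 20 4
f 19 1 21
f 19 21 20
f 20 21 22
f 20 22 4
f 21 1 23
f 21 23 22
f 22 23 24
f 22 24 4
f 23 1 25
f 23 25 24
f 24 25 26
f 24 26 4
f 25 1 27
f 25 27 26
f 26 27 28
f 26 28 4
f 27 1 2
f 27 2 28
f 28 2 3
f 28 3 4
f 30 32 29
f 33 30 29
f 29 32 31
f 31 33 29
f 30 36 32
f 34 30 33
f 34 36 30
f 32 36 31
f 35 33 31
f 31 36 35
f 35 34 33
f 36 34 35
f 38 37 41
f 38 41 39
f 39 41 42
f 39 42 40
f 41 37 43
f 41 43 42
f 42 43 44
f 42 44 40
f 43 37 45
f 43 45 44
f 44 45 46
f 44 46 40
f 45 37 47
f 45 47 46
f 46 47 48
f 46 48 40
f 47 37 49
f 47 49 48
f 48 49 50
f 48 50 40
f 49 37 51
f 49 51 50
f 50 51 52
f 50 52 40
f 51 37 53
f 51 53 52
f 52 53 54
f 52 54 40
f 53 37 38
f 53 38 54
f 54 38 39
f 54 39 40



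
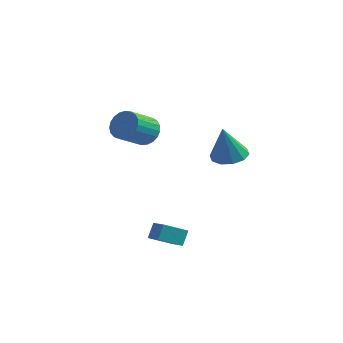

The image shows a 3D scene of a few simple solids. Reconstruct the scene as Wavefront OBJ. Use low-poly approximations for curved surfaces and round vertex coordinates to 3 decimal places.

v -0.285 3.408 -0.748
v 0.59 3.161 -0.79
v -0.355 2.852 1.068
v 0.569 3.699 -0.626
v 0.221 4.125 -0.508
v -0.319 4.278 -0.483
v -0.847 4.098 -0.558
v -1.16 3.655 -0.706
v -1.139 3.117 -0.87
v -0.791 2.691 -0.987
v -0.251 2.538 -1.013
v 0.277 2.718 -0.937
v -1.325 -2.046 -3.992
v -1.317 -1.584 -3.267
v -0.635 -1.13 -4.583
v -0.627 -0.668 -3.857
v -0.573 -2.452 -3.743
v -0.565 -1.99 -3.017
v 0.117 -1.536 -4.333
v 0.125 -1.074 -3.608
v -2.72 0.142 1.39
v -1.937 0.042 1.572
v -2.277 -1.242 2.331
v -3.06 -1.142 2.15
v -2.046 0.225 1.832
v -2.386 -1.059 2.592
v -2.272 0.394 2.016
v -2.612 -0.89 2.776
v -2.576 0.519 2.092
v -2.916 -0.764 2.852
v -2.904 0.579 2.047
v -3.244 -0.704 2.806
v -3.2 0.564 1.887
v -3.54 -0.72 2.647
v -3.414 0.475 1.642
v -3.754 -0.809 2.402
v -3.507 0.329 1.354
v -3.847 -0.955 2.114
v -3.465 0.15 1.071
v -3.805 -1.133 1.831
v -3.293 -0.03 0.844
v -3.633 -1.313 1.604
v -3.023 -0.18 0.711
v -3.363 -1.464 1.471
v -2.7 -0.275 0.696
v -3.04 -1.558 1.456
v -2.38 -0.297 0.8
v -2.72 -1.581 1.56
v -2.12 -0.244 1.007
v -2.46 -1.528 1.767
v -1.963 -0.124 1.28
v -2.303 -1.408 2.04
f 2 1 4
f 2 4 3
f 4 1 5
f 4 5 3
f 5 1 6
f 5 6 3
f 6 1 7
f 6 7 3
f 7 1 8
f 7 8 3
f 8 1 9
f 8 9 3
f 9 1 10
f 9 10 3
f 10 1 11
f 10 11 3
f 11 1 12
f 11 12 3
f 12 1 2
f 12 2 3
f 14 16 13
f 17 14 13
f 13 16 15
f 15 17 13
f 14 20 16
f 18 14 17
f 18 20 14
f 16 20 15
f 19 17 15
f 15 20 19
f 19 18 17
f 20 18 19
f 22 21 25
f 22 25 23
f 23 25 26
f 23 26 24
f 25 21 27
f 25 27 26
f 26 27 28
f 26 28 24
f 27 21 29
f 27 29 28
f 28 29 30
f 28 30 24
f 29 21 31
f 29 31 30
f 30 31 32
f 30 32 24
f 31 21 33
f 31 33 32
f 32 33 34
f 32 34 24
f 33 21 35
f 33 35 34
f 34 35 36
f 34 36 24
f 35 21 37
f 35 37 36
f 36 37 38
f 36 38 24
f 37 21 39
f 37 39 38
f 38 39 40
f 38 40 24
f 39 21 41
f 39 41 40
f 40 41 42
f 40 42 24
f 41 21 43
f 41 43 42
f 42 43 44
f 42 44 24
f 43 21 45
f 43 45 44
f 44 45 46
f 44 46 24
f 45 21 47
f 45 47 46
f 46 47 48
f 46 48 24
f 47 21 49
f 47 49 48
f 48 49 50
f 48 50 24
f 49 21 51
f 49 51 50
f 50 51 52
f 50 52 24
f 51 21 22
f 51 22 52
f 52 22 23
f 52 23 24



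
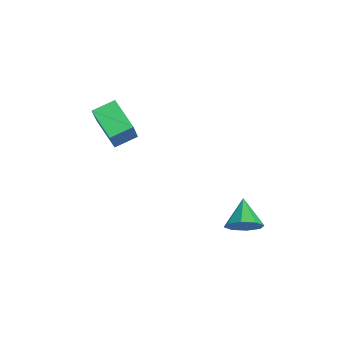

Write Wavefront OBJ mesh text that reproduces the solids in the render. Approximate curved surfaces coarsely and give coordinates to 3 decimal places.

v 0.288 1.463 -2.374
v 0.655 1.227 -1.703
v -0.828 1.737 -1.666
v 0.731 1.825 -1.814
v 0.548 2.21 -2.253
v 0.212 2.158 -2.763
v -0.079 1.699 -3.044
v -0.155 1.102 -2.933
v 0.029 0.716 -2.494
v 0.364 0.768 -1.985
v -3.723 -3.484 1.85
v -2.941 -3.825 3.169
v -3.87 -2.521 2.187
v -3.089 -2.863 3.505
v -2.431 -3.057 1.195
v -1.65 -3.399 2.513
v -2.579 -2.095 1.531
v -1.797 -2.436 2.85
f 2 1 4
f 2 4 3
f 4 1 5
f 4 5 3
f 5 1 6
f 5 6 3
f 6 1 7
f 6 7 3
f 7 1 8
f 7 8 3
f 8 1 9
f 8 9 3
f 9 1 10
f 9 10 3
f 10 1 2
f 10 2 3
f 12 14 11
f 15 12 11
f 11 14 13
f 13 15 11
f 12 18 14
f 16 12 15
f 16 18 12
f 14 18 13
f 17 15 13
f 13 18 17
f 17 16 15
f 18 16 17



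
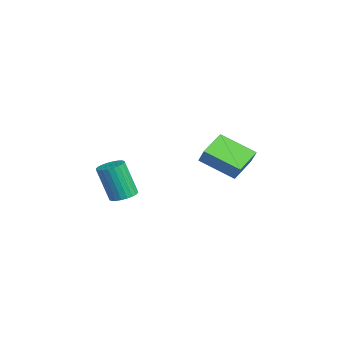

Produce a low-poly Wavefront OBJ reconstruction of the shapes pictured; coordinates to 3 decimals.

v -3.272 1.407 1.767
v -4.392 2.56 2.256
v -2.126 2.897 0.877
v -3.245 4.05 1.366
v -2.775 1.53 2.614
v -3.894 2.683 3.103
v -1.628 3.02 1.724
v -2.748 4.173 2.213
v -1.879 -2.638 0.606
v -1.35 -3.126 0.605
v -1.831 -3.65 2.474
v -2.361 -3.162 2.474
v -1.216 -2.899 0.703
v -1.697 -3.424 2.572
v -1.182 -2.633 0.786
v -1.664 -3.158 2.655
v -1.255 -2.368 0.842
v -1.737 -2.892 2.711
v -1.423 -2.143 0.862
v -1.904 -2.668 2.731
v -1.66 -1.994 0.843
v -2.142 -2.519 2.712
v -1.931 -1.943 0.787
v -2.412 -2.468 2.656
v -2.194 -1.997 0.704
v -2.675 -2.522 2.573
v -2.409 -2.15 0.606
v -2.89 -2.674 2.475
v -2.543 -2.376 0.508
v -3.024 -2.901 2.377
v -2.576 -2.642 0.425
v -3.058 -3.167 2.294
v -2.503 -2.908 0.369
v -2.985 -3.432 2.238
v -2.336 -3.132 0.349
v -2.817 -3.657 2.218
v -2.098 -3.281 0.368
v -2.58 -3.806 2.237
v -1.828 -3.332 0.424
v -2.309 -3.857 2.293
v -1.565 -3.278 0.507
v -2.046 -3.803 2.376
f 2 4 1
f 5 2 1
f 1 4 3
f 3 5 1
f 2 8 4
f 6 2 5
f 6 8 2
f 4 8 3
f 7 5 3
f 3 8 7
f 7 6 5
f 8 6 7
f 10 9 13
f 10 13 11
f 11 13 14
f 11 14 12
f 13 9 15
f 13 15 14
f 14 15 16
f 14 16 12
f 15 9 17
f 15 17 16
f 16 17 18
f 16 18 12
f 17 9 19
f 17 19 18
f 18 19 20
f 18 20 12
f 19 9 21
f 19 21 20
f 20 21 22
f 20 22 12
f 21 9 23
f 21 23 22
f 22 23 24
f 22 24 12
f 23 9 25
f 23 25 24
f 24 25 26
f 24 26 12
f 25 9 27
f 25 27 26
f 26 27 28
f 26 28 12
f 27 9 29
f 27 29 28
f 28 29 30
f 28 30 12
f 29 9 31
f 29 31 30
f 30 31 32
f 30 32 12
f 31 9 33
f 31 33 32
f 32 33 34
f 32 34 12
f 33 9 35
f 33 35 34
f 34 35 36
f 34 36 12
f 35 9 37
f 35 37 36
f 36 37 38
f 36 38 12
f 37 9 39
f 37 39 38
f 38 39 40
f 38 40 12
f 39 9 41
f 39 41 40
f 40 41 42
f 40 42 12
f 41 9 10
f 41 10 42
f 42 10 11
f 42 11 12



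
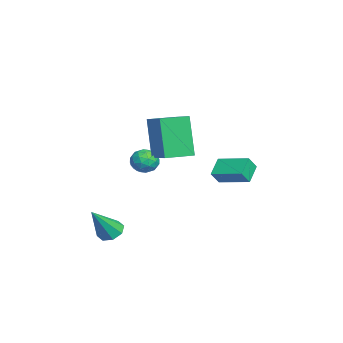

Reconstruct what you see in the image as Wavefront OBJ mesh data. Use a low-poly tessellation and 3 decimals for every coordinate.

v -3.754 1.427 -2.496
v -4.588 1.751 -1.874
v -2.951 2.798 -2.134
v -3.785 3.123 -1.512
v -3.415 1.057 -1.848
v -4.249 1.382 -1.226
v -2.612 2.429 -1.486
v -3.446 2.753 -0.864
v -0.62 -1.503 0.269
v -1.336 -1.736 2.305
v -1.09 -0.248 0.248
v -1.806 -0.481 2.283
v 0.966 -0.899 0.897
v 0.25 -1.132 2.932
v 0.496 0.356 0.875
v -0.22 0.123 2.911
v -0.308 -3.305 -4.044
v 0.112 -2.784 -4.006
v 0.508 -4.075 -2.536
v -0.317 -2.71 -3.735
v -0.741 -2.984 -3.645
v -0.912 -3.446 -3.789
v -0.729 -3.825 -4.082
v -0.3 -3.899 -4.353
v 0.124 -3.625 -4.442
v 0.295 -3.163 -4.299
v -0.268 -1.417 0.565
v 0.098 -1.913 0.246
v -1.178 -1.707 -0.026
v -0.812 -2.203 -0.345
v -0.966 -2.264 0.329
v -0.404 -2.085 0.694
v -0.676 -1.535 -0.474
v -0.114 -1.356 -0.109
v -0.155 -1.986 -0.396
v -0.334 -2.437 0.101
v -0.746 -1.183 0.119
v -0.925 -1.634 0.616
v -0.005 -1.639 0.457
v -1.075 -1.981 -0.237
v -1.165 -2.016 0.159
v -0.95 -2.308 -0.028
v -0.3 -1.74 0.721
v -0.085 -2.032 0.534
v -0.71 -2.238 0.582
v -0.995 -1.588 -0.314
v -0.78 -1.88 -0.501
v -0.13 -1.312 0.248
v 0.085 -1.604 0.061
v -0.37 -1.382 -0.362
v 0.061 -1.974 -0.107
v -0.473 -2.145 -0.455
v -0.394 -1.752 -0.531
v -0.063 -1.647 -0.316
v -0.044 -2.239 0.184
v -0.579 -2.41 -0.163
v -0.669 -2.445 0.233
v -0.339 -2.34 0.448
v -0.192 -2.282 -0.193
v -0.501 -1.21 0.383
v -1.036 -1.381 0.036
v -0.741 -1.28 -0.228
v -0.411 -1.175 -0.013
v -0.607 -1.475 0.675
v -1.141 -1.646 0.327
v -1.017 -1.973 0.536
v -0.686 -1.868 0.751
v -0.888 -1.338 0.413
f 2 4 1
f 5 2 1
f 1 4 3
f 3 5 1
f 2 8 4
f 6 2 5
f 6 8 2
f 4 8 3
f 7 5 3
f 3 8 7
f 7 6 5
f 8 6 7
f 10 12 9
f 13 10 9
f 9 12 11
f 11 13 9
f 10 16 12
f 14 10 13
f 14 16 10
f 12 16 11
f 15 13 11
f 11 16 15
f 15 14 13
f 16 14 15
f 18 17 20
f 18 20 19
f 20 17 21
f 20 21 19
f 21 17 22
f 21 22 19
f 22 17 23
f 22 23 19
f 23 17 24
f 23 24 19
f 24 17 25
f 24 25 19
f 25 17 26
f 25 26 19
f 26 17 18
f 26 18 19
f 27 64 43
f 64 38 67
f 43 67 32
f 64 67 43
f 27 43 39
f 43 32 44
f 39 44 28
f 43 44 39
f 27 39 48
f 39 28 49
f 48 49 34
f 39 49 48
f 27 48 60
f 48 34 63
f 60 63 37
f 48 63 60
f 27 60 64
f 60 37 68
f 64 68 38
f 60 68 64
f 28 44 55
f 44 32 58
f 55 58 36
f 44 58 55
f 32 67 45
f 67 38 66
f 45 66 31
f 67 66 45
f 38 68 65
f 68 37 61
f 65 61 29
f 68 61 65
f 37 63 62
f 63 34 50
f 62 50 33
f 63 50 62
f 34 49 54
f 49 28 51
f 54 51 35
f 49 51 54
f 30 56 42
f 56 36 57
f 42 57 31
f 56 57 42
f 30 42 40
f 42 31 41
f 40 41 29
f 42 41 40
f 30 40 47
f 40 29 46
f 47 46 33
f 40 46 47
f 30 47 52
f 47 33 53
f 52 53 35
f 47 53 52
f 30 52 56
f 52 35 59
f 56 59 36
f 52 59 56
f 31 57 45
f 57 36 58
f 45 58 32
f 57 58 45
f 29 41 65
f 41 31 66
f 65 66 38
f 41 66 65
f 33 46 62
f 46 29 61
f 62 61 37
f 46 61 62
f 35 53 54
f 53 33 50
f 54 50 34
f 53 50 54
f 36 59 55
f 59 35 51
f 55 51 28
f 59 51 55



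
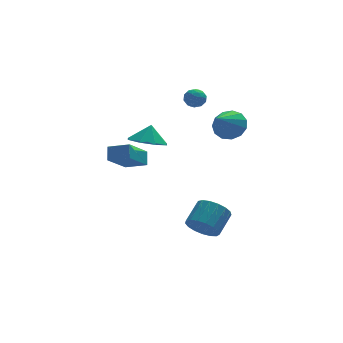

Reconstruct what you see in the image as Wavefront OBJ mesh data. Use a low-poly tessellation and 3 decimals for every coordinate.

v -0.22 -2.721 2.696
v 0.62 -3.415 2.668
v 0.08 -2.399 3.704
v 0.818 -2.662 2.368
v 0.407 -1.943 2.261
v -0.371 -1.681 2.408
v -1.06 -2.028 2.724
v -1.258 -2.781 3.024
v -0.847 -3.499 3.131
v -0.069 -3.762 2.984
v 4.509 -1.615 2.655
v 5.213 -2.296 2.647
v 3.411 -2.765 3.885
v 5.329 -1.957 3.067
v 5.185 -1.509 3.356
v 4.825 -1.095 3.423
v 4.365 -0.846 3.246
v 3.951 -0.841 2.881
v 3.714 -1.082 2.444
v 3.729 -1.492 2.074
v 3.991 -1.941 1.889
v 4.418 -2.286 1.947
v 4.874 -2.419 2.229
v -1.694 -0.135 0.169
v -1.525 0.481 0.832
v -0.466 0.918 -1.123
v -0.297 1.534 -0.46
v -0.683 -0.834 0.56
v -0.514 -0.218 1.223
v 0.545 0.219 -0.732
v 0.714 0.835 -0.069
v 2.624 -3.027 -4.059
v 3.408 -3.541 -4.377
v 4.34 -2.628 -3.559
v 3.556 -2.113 -3.241
v 3.358 -3.199 -4.701
v 4.289 -2.286 -3.883
v 3.139 -2.818 -4.878
v 4.071 -1.905 -4.06
v 2.803 -2.484 -4.868
v 3.735 -1.571 -4.049
v 2.426 -2.275 -4.672
v 3.357 -1.362 -3.854
v 2.094 -2.238 -4.336
v 3.026 -1.325 -3.517
v 1.884 -2.381 -3.936
v 2.815 -1.468 -3.118
v 1.843 -2.673 -3.565
v 2.775 -1.76 -2.746
v 1.981 -3.045 -3.307
v 2.913 -2.132 -2.488
v 2.267 -3.413 -3.221
v 3.199 -2.5 -2.402
v 2.634 -3.693 -3.327
v 3.566 -2.78 -2.509
v 2.999 -3.82 -3.601
v 3.931 -2.907 -2.783
v 3.279 -3.765 -3.98
v 4.21 -2.852 -3.162
v 3.032 1.78 3.199
v 3.532 1.976 3.586
v 3.528 0.844 3.034
v 4.028 1.04 3.421
v 3.434 0.914 3.686
v 3.128 1.492 3.788
v 3.932 1.328 2.832
v 3.626 1.906 2.934
v 4.089 1.697 3.36
v 3.78 1.441 3.887
v 3.28 1.379 2.733
v 2.971 1.123 3.26
v 3.239 1.96 3.407
v 3.821 0.86 3.213
v 3.472 0.785 3.368
v 3.766 0.901 3.596
v 3.001 1.676 3.525
v 3.295 1.791 3.753
v 3.237 1.166 3.812
v 3.765 1.029 2.867
v 4.059 1.144 3.095
v 3.294 1.919 3.024
v 3.588 2.035 3.252
v 3.823 1.654 2.808
v 3.86 1.911 3.502
v 4.151 1.361 3.405
v 4.095 1.53 3.059
v 3.915 1.87 3.118
v 3.679 1.761 3.812
v 3.97 1.211 3.715
v 3.621 1.136 3.87
v 3.441 1.476 3.93
v 4.006 1.597 3.679
v 3.09 1.609 2.905
v 3.381 1.059 2.808
v 3.619 1.344 2.69
v 3.439 1.684 2.75
v 2.909 1.459 3.215
v 3.2 0.909 3.118
v 3.145 0.95 3.502
v 2.965 1.29 3.561
v 3.054 1.223 2.941
f 2 1 4
f 2 4 3
f 4 1 5
f 4 5 3
f 5 1 6
f 5 6 3
f 6 1 7
f 6 7 3
f 7 1 8
f 7 8 3
f 8 1 9
f 8 9 3
f 9 1 10
f 9 10 3
f 10 1 2
f 10 2 3
f 12 11 14
f 12 14 13
f 14 11 15
f 14 15 13
f 15 11 16
f 15 16 13
f 16 11 17
f 16 17 13
f 17 11 18
f 17 18 13
f 18 11 19
f 18 19 13
f 19 11 20
f 19 20 13
f 20 11 21
f 20 21 13
f 21 11 22
f 21 22 13
f 22 11 23
f 22 23 13
f 23 11 12
f 23 12 13
f 25 27 24
f 28 25 24
f 24 27 26
f 26 28 24
f 25 31 27
f 29 25 28
f 29 31 25
f 27 31 26
f 30 28 26
f 26 31 30
f 30 29 28
f 31 29 30
f 33 32 36
f 33 36 34
f 34 36 37
f 34 37 35
f 36 32 38
f 36 38 37
f 37 38 39
f 37 39 35
f 38 32 40
f 38 40 39
f 39 40 41
f 39 41 35
f 40 32 42
f 40 42 41
f 41 42 43
f 41 43 35
f 42 32 44
f 42 44 43
f 43 44 45
f 43 45 35
f 44 32 46
f 44 46 45
f 45 46 47
f 45 47 35
f 46 32 48
f 46 48 47
f 47 48 49
f 47 49 35
f 48 32 50
f 48 50 49
f 49 50 51
f 49 51 35
f 50 32 52
f 50 52 51
f 51 52 53
f 51 53 35
f 52 32 54
f 52 54 53
f 53 54 55
f 53 55 35
f 54 32 56
f 54 56 55
f 55 56 57
f 55 57 35
f 56 32 58
f 56 58 57
f 57 58 59
f 57 59 35
f 58 32 33
f 58 33 59
f 59 33 34
f 59 34 35
f 60 97 76
f 97 71 100
f 76 100 65
f 97 100 76
f 60 76 72
f 76 65 77
f 72 77 61
f 76 77 72
f 60 72 81
f 72 61 82
f 81 82 67
f 72 82 81
f 60 81 93
f 81 67 96
f 93 96 70
f 81 96 93
f 60 93 97
f 93 70 101
f 97 101 71
f 93 101 97
f 61 77 88
f 77 65 91
f 88 91 69
f 77 91 88
f 65 100 78
f 100 71 99
f 78 99 64
f 100 99 78
f 71 101 98
f 101 70 94
f 98 94 62
f 101 94 98
f 70 96 95
f 96 67 83
f 95 83 66
f 96 83 95
f 67 82 87
f 82 61 84
f 87 84 68
f 82 84 87
f 63 89 75
f 89 69 90
f 75 90 64
f 89 90 75
f 63 75 73
f 75 64 74
f 73 74 62
f 75 74 73
f 63 73 80
f 73 62 79
f 80 79 66
f 73 79 80
f 63 80 85
f 80 66 86
f 85 86 68
f 80 86 85
f 63 85 89
f 85 68 92
f 89 92 69
f 85 92 89
f 64 90 78
f 90 69 91
f 78 91 65
f 90 91 78
f 62 74 98
f 74 64 99
f 98 99 71
f 74 99 98
f 66 79 95
f 79 62 94
f 95 94 70
f 79 94 95
f 68 86 87
f 86 66 83
f 87 83 67
f 86 83 87
f 69 92 88
f 92 68 84
f 88 84 61
f 92 84 88



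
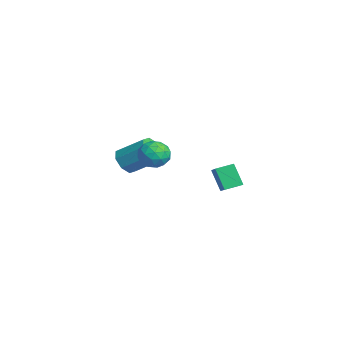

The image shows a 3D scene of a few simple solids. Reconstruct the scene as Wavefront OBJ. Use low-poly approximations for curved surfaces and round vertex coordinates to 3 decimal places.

v -4.218 -0.552 1.045
v -3.687 -1.21 1.519
v -2.89 0.273 2.689
v -3.422 0.932 2.215
v -3.334 -0.933 0.927
v -2.538 0.55 2.097
v -3.499 -0.432 0.405
v -2.703 1.051 1.575
v -4.086 -0.001 0.257
v -3.29 1.482 1.427
v -4.75 0.107 0.571
v -3.953 1.59 1.741
v -5.102 -0.17 1.163
v -4.306 1.313 2.333
v -4.937 -0.671 1.685
v -4.141 0.812 2.855
v -4.35 -1.102 1.833
v -3.554 0.381 3.003
v 2.592 3.64 1.495
v 1.888 3.263 2.776
v 2.521 4.665 1.758
v 1.816 4.287 3.039
v 4.224 3.533 2.361
v 3.519 3.155 3.642
v 4.152 4.557 2.624
v 3.448 4.18 3.905
v -0.341 0.649 2.191
v 0.062 0.261 3.032
v -1.762 0.859 2.968
v -1.359 0.471 3.809
v -1.053 1.371 3.471
v -0.174 1.242 2.991
v -1.526 -0.122 3.009
v -0.647 -0.251 2.529
v -0.671 -0.215 3.537
v -0.378 0.708 3.823
v -1.322 0.412 2.177
v -1.029 1.335 2.463
v -0.015 0.437 2.543
v -1.685 0.683 3.457
v -1.505 1.213 3.258
v -1.268 0.985 3.752
v -0.153 1.013 2.519
v 0.083 0.785 3.013
v -0.572 1.438 3.272
v -1.783 0.335 2.987
v -1.547 0.107 3.481
v -0.432 0.135 2.248
v -0.195 -0.093 2.742
v -1.128 -0.318 2.728
v -0.209 -0.071 3.334
v -1.044 0.052 3.791
v -1.142 -0.296 3.321
v -0.626 -0.373 3.039
v -0.037 0.471 3.502
v -0.872 0.594 3.959
v -0.692 1.124 3.761
v -0.175 1.048 3.478
v -0.467 0.191 3.799
v -0.828 0.526 2.041
v -1.663 0.649 2.498
v -1.525 0.072 2.522
v -1.008 -0.004 2.239
v -0.656 1.068 2.209
v -1.491 1.191 2.666
v -1.074 1.493 2.961
v -0.558 1.416 2.679
v -1.233 0.929 2.201
f 2 1 5
f 2 5 3
f 3 5 6
f 3 6 4
f 5 1 7
f 5 7 6
f 6 7 8
f 6 8 4
f 7 1 9
f 7 9 8
f 8 9 10
f 8 10 4
f 9 1 11
f 9 11 10
f 10 11 12
f 10 12 4
f 11 1 13
f 11 13 12
f 12 13 14
f 12 14 4
f 13 1 15
f 13 15 14
f 14 15 16
f 14 16 4
f 15 1 17
f 15 17 16
f 16 17 18
f 16 18 4
f 17 1 2
f 17 2 18
f 18 2 3
f 18 3 4
f 20 22 19
f 23 20 19
f 19 22 21
f 21 23 19
f 20 26 22
f 24 20 23
f 24 26 20
f 22 26 21
f 25 23 21
f 21 26 25
f 25 24 23
f 26 24 25
f 27 64 43
f 64 38 67
f 43 67 32
f 64 67 43
f 27 43 39
f 43 32 44
f 39 44 28
f 43 44 39
f 27 39 48
f 39 28 49
f 48 49 34
f 39 49 48
f 27 48 60
f 48 34 63
f 60 63 37
f 48 63 60
f 27 60 64
f 60 37 68
f 64 68 38
f 60 68 64
f 28 44 55
f 44 32 58
f 55 58 36
f 44 58 55
f 32 67 45
f 67 38 66
f 45 66 31
f 67 66 45
f 38 68 65
f 68 37 61
f 65 61 29
f 68 61 65
f 37 63 62
f 63 34 50
f 62 50 33
f 63 50 62
f 34 49 54
f 49 28 51
f 54 51 35
f 49 51 54
f 30 56 42
f 56 36 57
f 42 57 31
f 56 57 42
f 30 42 40
f 42 31 41
f 40 41 29
f 42 41 40
f 30 40 47
f 40 29 46
f 47 46 33
f 40 46 47
f 30 47 52
f 47 33 53
f 52 53 35
f 47 53 52
f 30 52 56
f 52 35 59
f 56 59 36
f 52 59 56
f 31 57 45
f 57 36 58
f 45 58 32
f 57 58 45
f 29 41 65
f 41 31 66
f 65 66 38
f 41 66 65
f 33 46 62
f 46 29 61
f 62 61 37
f 46 61 62
f 35 53 54
f 53 33 50
f 54 50 34
f 53 50 54
f 36 59 55
f 59 35 51
f 55 51 28
f 59 51 55



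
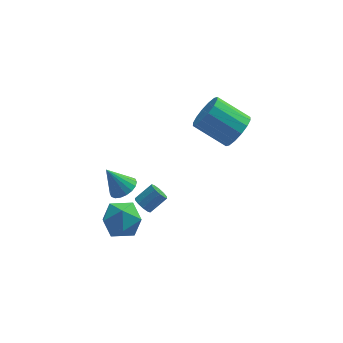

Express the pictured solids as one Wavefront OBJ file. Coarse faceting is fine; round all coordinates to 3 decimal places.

v -0.965 0.721 -0.959
v -0.632 0.348 -1.189
v 0.238 0.707 -0.511
v -0.095 1.079 -0.281
v -0.61 0.635 -1.37
v 0.261 0.994 -0.692
v -0.723 0.954 -1.394
v 0.147 1.313 -0.716
v -0.928 1.185 -1.252
v -0.058 1.544 -0.574
v -1.148 1.238 -0.998
v -0.278 1.597 -0.32
v -1.298 1.093 -0.729
v -0.428 1.452 -0.051
v -1.321 0.806 -0.548
v -0.45 1.165 0.13
v -1.207 0.487 -0.524
v -0.337 0.846 0.154
v -1.002 0.256 -0.666
v -0.132 0.615 0.012
v -0.782 0.203 -0.92
v 0.088 0.562 -0.242
v -1.853 1.14 0.19
v -1.23 1.476 0.494
v -2.647 1.4 1.53
v -1.393 1.738 0.346
v -1.648 1.882 0.167
v -1.943 1.879 -0.007
v -2.22 1.73 -0.142
v -2.425 1.464 -0.212
v -2.516 1.134 -0.202
v -2.476 0.805 -0.115
v -2.312 0.542 0.033
v -2.058 0.398 0.212
v -1.763 0.401 0.386
v -1.485 0.551 0.521
v -1.281 0.817 0.591
v -1.19 1.147 0.581
v -2.899 1.322 -2.58
v -1.931 1.934 -2.421
v -2.029 -0.214 -1.959
v -1.061 0.398 -1.8
v -1.982 0.586 -1.125
v -2.519 1.535 -1.509
v -1.441 0.185 -2.871
v -1.978 1.134 -3.255
v -1.03 1.232 -2.601
v -1.364 1.479 -1.522
v -2.596 0.241 -2.858
v -2.93 0.488 -1.779
v 3.903 2.131 3.063
v 4.266 1.696 3.911
v 2.741 2.473 4.964
v 2.377 2.909 4.117
v 4.495 2.171 3.892
v 2.97 2.948 4.946
v 4.566 2.636 3.651
v 3.041 3.413 4.705
v 4.459 2.965 3.253
v 2.934 3.742 4.307
v 4.202 3.071 2.804
v 2.677 3.848 3.857
v 3.866 2.925 2.424
v 2.341 3.703 3.478
v 3.539 2.567 2.216
v 2.014 3.344 3.269
v 3.31 2.092 2.234
v 1.785 2.869 3.288
v 3.239 1.627 2.475
v 1.714 2.404 3.529
v 3.346 1.298 2.873
v 1.821 2.075 3.927
v 3.603 1.192 3.323
v 2.078 1.969 4.376
v 3.939 1.337 3.702
v 2.414 2.115 4.756
f 2 1 5
f 2 5 3
f 3 5 6
f 3 6 4
f 5 1 7
f 5 7 6
f 6 7 8
f 6 8 4
f 7 1 9
f 7 9 8
f 8 9 10
f 8 10 4
f 9 1 11
f 9 11 10
f 10 11 12
f 10 12 4
f 11 1 13
f 11 13 12
f 12 13 14
f 12 14 4
f 13 1 15
f 13 15 14
f 14 15 16
f 14 16 4
f 15 1 17
f 15 17 16
f 16 17 18
f 16 18 4
f 17 1 19
f 17 19 18
f 18 19 20
f 18 20 4
f 19 1 21
f 19 21 20
f 20 21 22
f 20 22 4
f 21 1 2
f 21 2 22
f 22 2 3
f 22 3 4
f 24 23 26
f 24 26 25
f 26 23 27
f 26 27 25
f 27 23 28
f 27 28 25
f 28 23 29
f 28 29 25
f 29 23 30
f 29 30 25
f 30 23 31
f 30 31 25
f 31 23 32
f 31 32 25
f 32 23 33
f 32 33 25
f 33 23 34
f 33 34 25
f 34 23 35
f 34 35 25
f 35 23 36
f 35 36 25
f 36 23 37
f 36 37 25
f 37 23 38
f 37 38 25
f 38 23 24
f 38 24 25
f 39 50 44
f 39 44 40
f 39 40 46
f 39 46 49
f 39 49 50
f 40 44 48
f 44 50 43
f 50 49 41
f 49 46 45
f 46 40 47
f 42 48 43
f 42 43 41
f 42 41 45
f 42 45 47
f 42 47 48
f 43 48 44
f 41 43 50
f 45 41 49
f 47 45 46
f 48 47 40
f 52 51 55
f 52 55 53
f 53 55 56
f 53 56 54
f 55 51 57
f 55 57 56
f 56 57 58
f 56 58 54
f 57 51 59
f 57 59 58
f 58 59 60
f 58 60 54
f 59 51 61
f 59 61 60
f 60 61 62
f 60 62 54
f 61 51 63
f 61 63 62
f 62 63 64
f 62 64 54
f 63 51 65
f 63 65 64
f 64 65 66
f 64 66 54
f 65 51 67
f 65 67 66
f 66 67 68
f 66 68 54
f 67 51 69
f 67 69 68
f 68 69 70
f 68 70 54
f 69 51 71
f 69 71 70
f 70 71 72
f 70 72 54
f 71 51 73
f 71 73 72
f 72 73 74
f 72 74 54
f 73 51 75
f 73 75 74
f 74 75 76
f 74 76 54
f 75 51 52
f 75 52 76
f 76 52 53
f 76 53 54



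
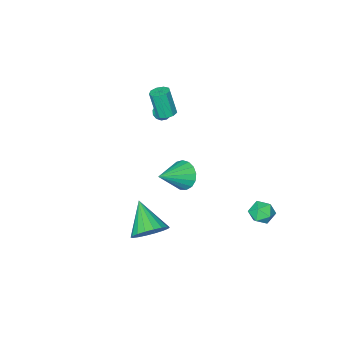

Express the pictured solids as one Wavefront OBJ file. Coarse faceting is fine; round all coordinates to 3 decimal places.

v 2.01 3.652 3.536
v 2.373 3.108 2.918
v 3.63 3.748 4.404
v 2.436 3.503 2.758
v 2.401 3.932 2.775
v 2.276 4.297 2.967
v 2.091 4.514 3.29
v 1.887 4.534 3.669
v 1.711 4.351 4.017
v 1.604 4.009 4.255
v 1.589 3.585 4.329
v 1.672 3.176 4.221
v 1.831 2.876 3.956
v 2.032 2.754 3.595
v 2.228 2.838 3.22
v -3.802 4.257 -2.639
v -3.134 4.337 -3.089
v -3.226 3.303 -1.951
v -2.558 3.383 -2.401
v -2.771 3.969 -1.885
v -3.127 4.559 -2.31
v -3.233 3.081 -2.73
v -3.589 3.671 -3.155
v -2.781 3.61 -3.145
v -2.496 4.159 -2.622
v -3.864 3.481 -2.418
v -3.579 4.03 -1.895
v 2.31 1.19 -3.113
v 2.942 1.601 -2.339
v 1.85 -0.45 -1.867
v 2.513 1.795 -2.242
v 2.044 1.869 -2.317
v 1.628 1.809 -2.55
v 1.347 1.626 -2.895
v 1.257 1.357 -3.282
v 1.375 1.055 -3.636
v 1.679 0.779 -3.887
v 2.108 0.584 -3.984
v 2.577 0.51 -3.909
v 2.993 0.57 -3.676
v 3.274 0.753 -3.331
v 3.364 1.022 -2.944
v 3.245 1.325 -2.59
v -2.139 -3.701 1.33
v -1.666 -3.621 1.041
v -1.701 -2.319 2.43
v -1.886 -3.441 0.903
v -2.187 -3.345 0.901
v -2.472 -3.361 1.035
v -2.651 -3.485 1.263
v -2.668 -3.678 1.512
v -2.517 -3.879 1.703
v -2.245 -4.022 1.776
v -1.94 -4.064 1.707
v -1.698 -3.991 1.519
v -1.596 -3.825 1.27
v -0.985 -1.729 3.196
v -0.419 -1.606 3.184
v -0.288 -2.069 4.773
v -0.855 -2.191 4.784
v -0.625 -1.286 3.295
v -0.494 -1.748 4.884
v -1 -1.172 3.359
v -0.869 -1.635 4.948
v -1.368 -1.32 3.346
v -1.237 -1.782 4.935
v -1.557 -1.658 3.263
v -1.426 -2.12 4.852
v -1.479 -2.03 3.149
v -1.348 -2.492 4.738
v -1.17 -2.261 3.056
v -1.039 -2.723 4.645
v -0.774 -2.243 3.029
v -0.644 -2.705 4.618
v -0.478 -1.984 3.079
v -0.347 -2.447 4.668
f 2 1 4
f 2 4 3
f 4 1 5
f 4 5 3
f 5 1 6
f 5 6 3
f 6 1 7
f 6 7 3
f 7 1 8
f 7 8 3
f 8 1 9
f 8 9 3
f 9 1 10
f 9 10 3
f 10 1 11
f 10 11 3
f 11 1 12
f 11 12 3
f 12 1 13
f 12 13 3
f 13 1 14
f 13 14 3
f 14 1 15
f 14 15 3
f 15 1 2
f 15 2 3
f 16 27 21
f 16 21 17
f 16 17 23
f 16 23 26
f 16 26 27
f 17 21 25
f 21 27 20
f 27 26 18
f 26 23 22
f 23 17 24
f 19 25 20
f 19 20 18
f 19 18 22
f 19 22 24
f 19 24 25
f 20 25 21
f 18 20 27
f 22 18 26
f 24 22 23
f 25 24 17
f 29 28 31
f 29 31 30
f 31 28 32
f 31 32 30
f 32 28 33
f 32 33 30
f 33 28 34
f 33 34 30
f 34 28 35
f 34 35 30
f 35 28 36
f 35 36 30
f 36 28 37
f 36 37 30
f 37 28 38
f 37 38 30
f 38 28 39
f 38 39 30
f 39 28 40
f 39 40 30
f 40 28 41
f 40 41 30
f 41 28 42
f 41 42 30
f 42 28 43
f 42 43 30
f 43 28 29
f 43 29 30
f 45 44 47
f 45 47 46
f 47 44 48
f 47 48 46
f 48 44 49
f 48 49 46
f 49 44 50
f 49 50 46
f 50 44 51
f 50 51 46
f 51 44 52
f 51 52 46
f 52 44 53
f 52 53 46
f 53 44 54
f 53 54 46
f 54 44 55
f 54 55 46
f 55 44 56
f 55 56 46
f 56 44 45
f 56 45 46
f 58 57 61
f 58 61 59
f 59 61 62
f 59 62 60
f 61 57 63
f 61 63 62
f 62 63 64
f 62 64 60
f 63 57 65
f 63 65 64
f 64 65 66
f 64 66 60
f 65 57 67
f 65 67 66
f 66 67 68
f 66 68 60
f 67 57 69
f 67 69 68
f 68 69 70
f 68 70 60
f 69 57 71
f 69 71 70
f 70 71 72
f 70 72 60
f 71 57 73
f 71 73 72
f 72 73 74
f 72 74 60
f 73 57 75
f 73 75 74
f 74 75 76
f 74 76 60
f 75 57 58
f 75 58 76
f 76 58 59
f 76 59 60

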